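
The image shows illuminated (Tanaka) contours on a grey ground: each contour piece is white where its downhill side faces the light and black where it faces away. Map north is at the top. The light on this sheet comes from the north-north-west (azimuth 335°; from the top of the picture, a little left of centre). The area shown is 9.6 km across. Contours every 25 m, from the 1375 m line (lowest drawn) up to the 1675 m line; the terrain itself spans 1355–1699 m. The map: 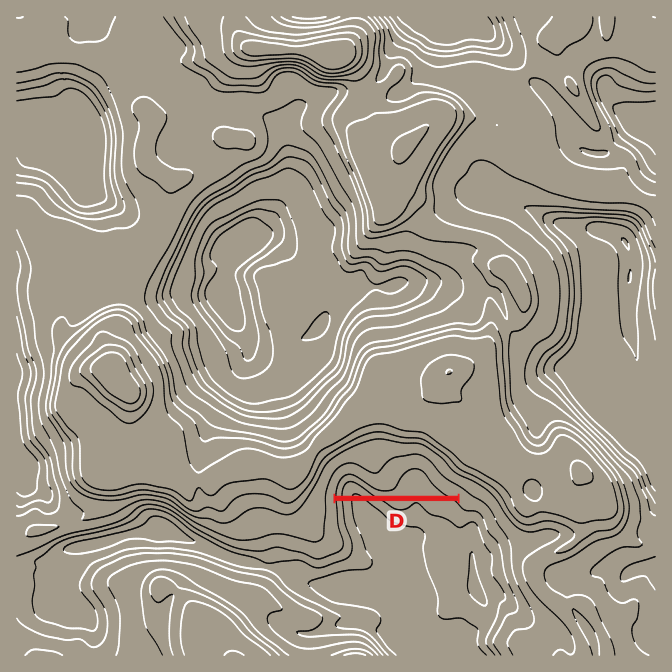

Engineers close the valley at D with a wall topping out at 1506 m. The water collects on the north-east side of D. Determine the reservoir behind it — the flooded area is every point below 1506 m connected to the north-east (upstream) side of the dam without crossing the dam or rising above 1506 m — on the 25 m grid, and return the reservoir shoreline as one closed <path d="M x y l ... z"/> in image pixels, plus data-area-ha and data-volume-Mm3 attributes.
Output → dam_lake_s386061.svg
<path d="M420 466l-10 0-6 3-11 11 0 2-8 6-8 0-23-15-9 0-9 10-2 12 119 0-13-7-9-10-5-8-6-4z" data-area-ha="46" data-volume-Mm3="8.22"/>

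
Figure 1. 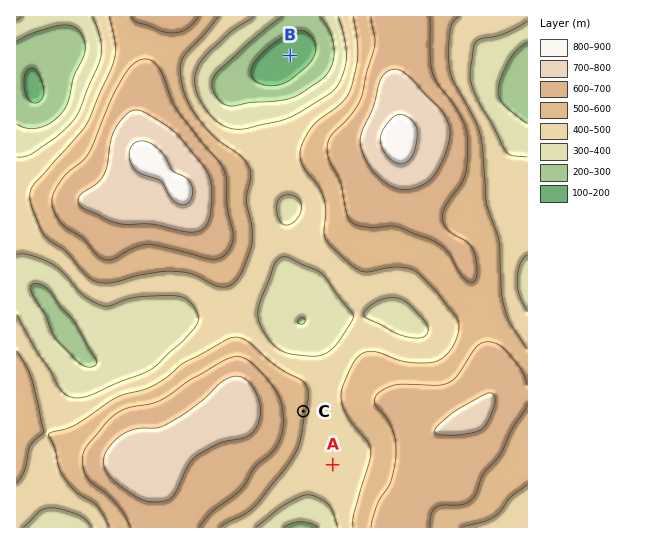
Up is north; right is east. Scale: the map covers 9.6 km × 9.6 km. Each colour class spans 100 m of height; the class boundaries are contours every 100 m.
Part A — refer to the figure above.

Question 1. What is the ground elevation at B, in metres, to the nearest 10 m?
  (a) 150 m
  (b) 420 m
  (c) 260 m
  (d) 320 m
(a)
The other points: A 420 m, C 510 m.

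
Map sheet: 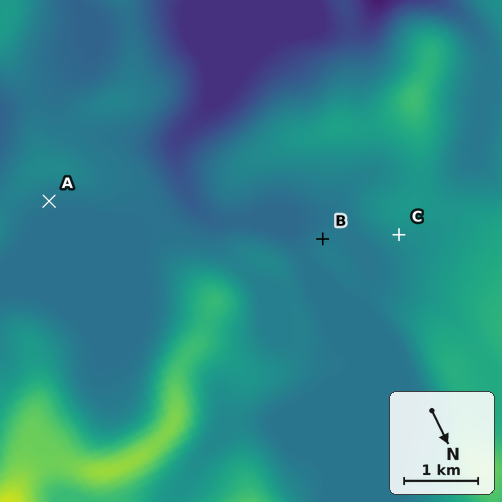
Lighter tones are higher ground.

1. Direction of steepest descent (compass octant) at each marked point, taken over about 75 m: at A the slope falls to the N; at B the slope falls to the S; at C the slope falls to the NE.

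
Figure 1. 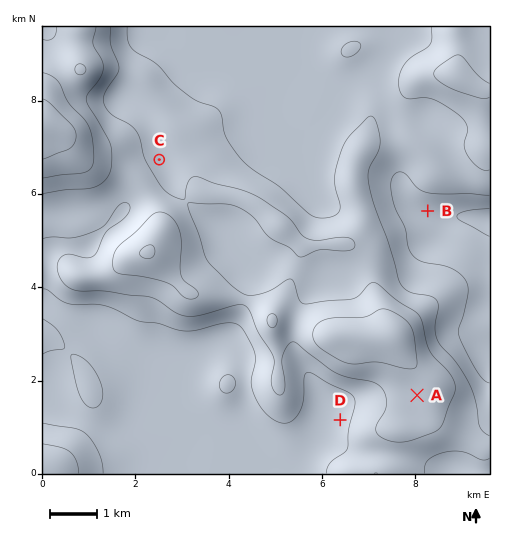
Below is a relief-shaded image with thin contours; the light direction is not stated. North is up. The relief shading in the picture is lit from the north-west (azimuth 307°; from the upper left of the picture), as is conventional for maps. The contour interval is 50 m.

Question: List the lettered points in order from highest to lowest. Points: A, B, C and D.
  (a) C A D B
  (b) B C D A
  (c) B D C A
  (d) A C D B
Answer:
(d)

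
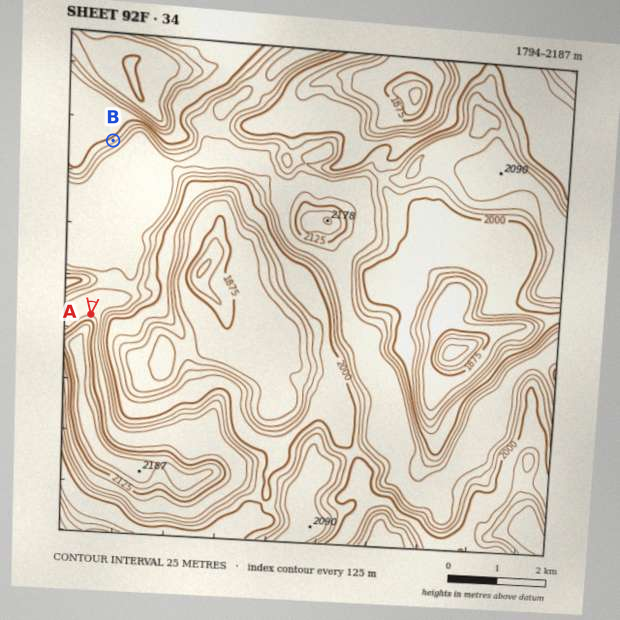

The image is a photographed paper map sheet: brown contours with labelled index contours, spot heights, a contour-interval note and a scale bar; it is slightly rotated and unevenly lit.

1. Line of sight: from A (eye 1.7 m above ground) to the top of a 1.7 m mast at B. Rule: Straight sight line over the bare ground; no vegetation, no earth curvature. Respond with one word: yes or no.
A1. no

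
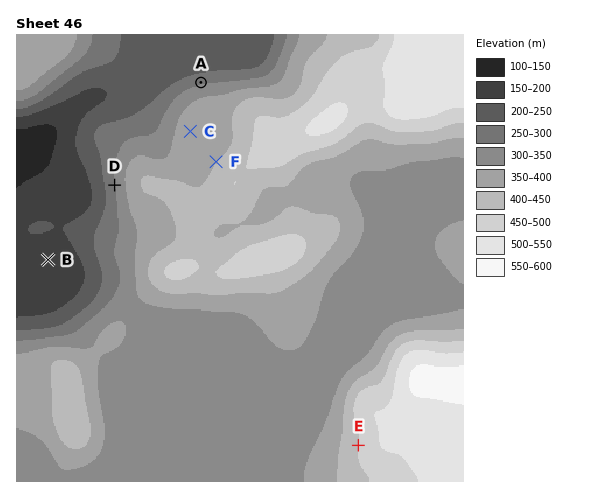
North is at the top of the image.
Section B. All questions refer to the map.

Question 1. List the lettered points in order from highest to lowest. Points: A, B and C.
C A B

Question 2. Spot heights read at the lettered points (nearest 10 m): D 300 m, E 450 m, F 400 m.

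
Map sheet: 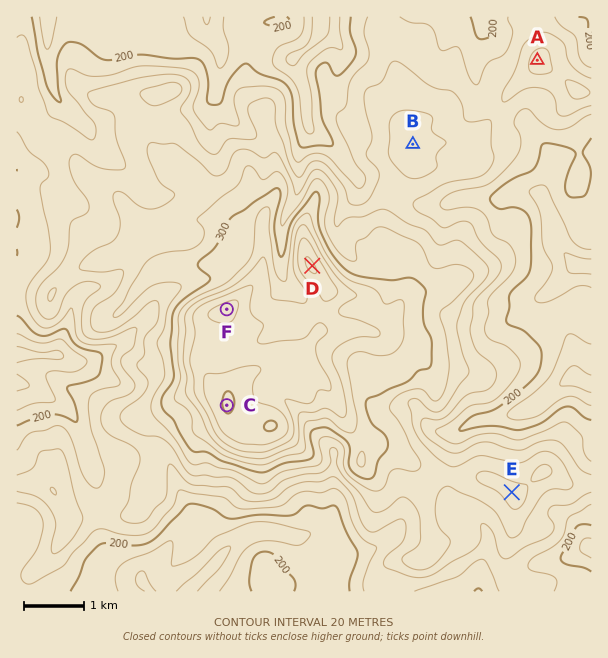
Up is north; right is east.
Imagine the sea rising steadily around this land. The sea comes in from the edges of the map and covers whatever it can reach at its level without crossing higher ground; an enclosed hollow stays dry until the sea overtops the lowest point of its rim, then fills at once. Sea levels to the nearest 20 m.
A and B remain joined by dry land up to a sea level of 240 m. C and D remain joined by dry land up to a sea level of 360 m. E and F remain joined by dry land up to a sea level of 260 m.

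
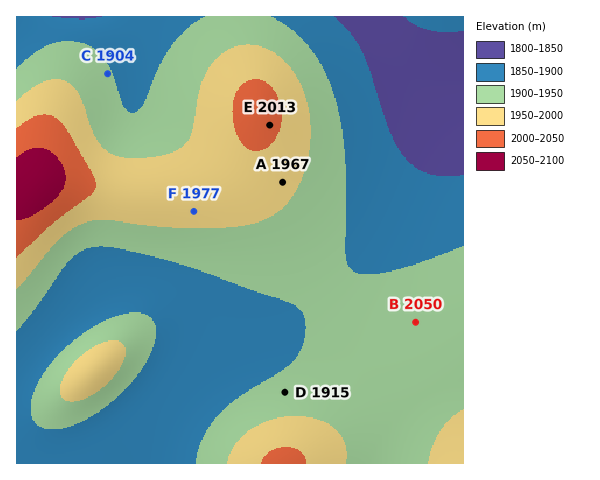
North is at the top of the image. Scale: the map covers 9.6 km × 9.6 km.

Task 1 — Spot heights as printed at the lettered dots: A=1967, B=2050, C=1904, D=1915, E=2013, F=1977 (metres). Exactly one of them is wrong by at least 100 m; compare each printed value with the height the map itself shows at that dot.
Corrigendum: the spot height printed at B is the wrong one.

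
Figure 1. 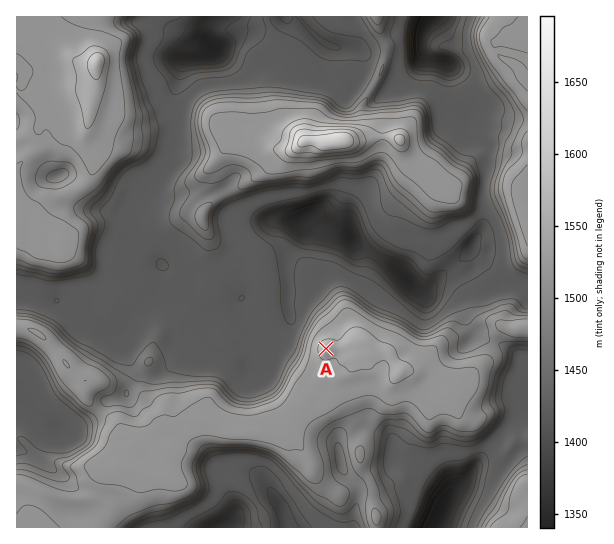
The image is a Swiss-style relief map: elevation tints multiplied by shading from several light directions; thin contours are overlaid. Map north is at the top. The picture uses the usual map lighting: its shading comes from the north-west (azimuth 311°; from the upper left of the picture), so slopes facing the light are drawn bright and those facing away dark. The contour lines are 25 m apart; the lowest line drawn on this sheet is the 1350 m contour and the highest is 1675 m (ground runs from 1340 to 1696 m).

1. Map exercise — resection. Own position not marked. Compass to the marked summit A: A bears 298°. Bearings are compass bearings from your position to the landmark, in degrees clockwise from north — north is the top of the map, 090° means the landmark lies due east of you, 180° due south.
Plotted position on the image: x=484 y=433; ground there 1510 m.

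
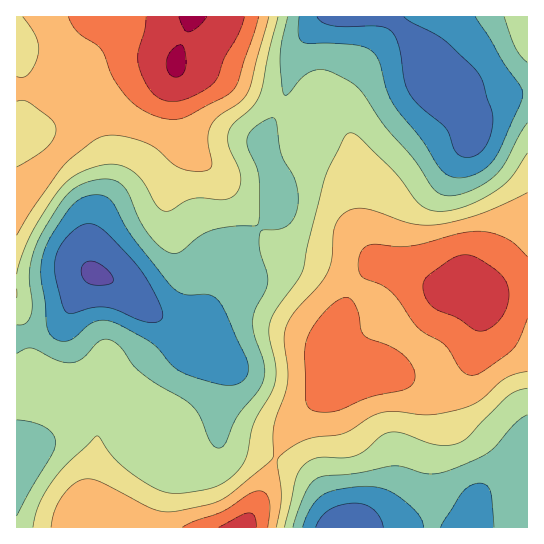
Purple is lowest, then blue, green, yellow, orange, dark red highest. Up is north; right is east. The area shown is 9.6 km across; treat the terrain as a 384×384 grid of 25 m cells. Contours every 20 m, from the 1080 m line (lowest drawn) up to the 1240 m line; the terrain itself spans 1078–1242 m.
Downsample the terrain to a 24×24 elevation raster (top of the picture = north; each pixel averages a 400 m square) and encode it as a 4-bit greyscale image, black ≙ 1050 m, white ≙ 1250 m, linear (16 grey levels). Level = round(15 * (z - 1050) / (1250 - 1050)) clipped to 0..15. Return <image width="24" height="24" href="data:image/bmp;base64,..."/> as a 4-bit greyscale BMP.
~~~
<image width="24" height="24" href="data:image/bmp;base64,Qk2WAQAAAAAAAHYAAAAoAAAAGAAAABgAAAABAAQAAAAAACABAAATCwAAEwsAABAAAAAAAAAAAAAAABEREQAiIiIAMzMzAERERABVVVUAZmZmAHd3dwCIiIgAmZmZAKqqqgC7u7sAzMzMAN3d3QDu7u4A////AIm7u6q83JZDNFVVVnmqqpiZu6dURWZVVmeZmIiImph3ZndmZmeIiIh3iamYh3iHZmeIiIh3eaqqmJmYd3eIiId2eKu7qqqph4iId3ZlZ5vMy7u7mId3d2VVVpvMzLu7unZndlREV5vMu7vMy3VFZURFZ5u7u7zN3HUzM0VVZ4q7u83e3HUyI0ZmZomru83e3HUyNFZmZ4ibvMzdzIVDRXd2Z3iau7vMu6dUVoh3d2eaqpmaq6llZ4mIh2eZmYd4mqqXeJmZh2eJmIZVeaqpmaqphneJiHVEWJqqqqupd3eIh2RDRqqqu8y6l3eIdlQzRaq7vN7cuHd3ZUM0Raq7vO7tuXd2ZTM0Vpq7zO7tynZlVDNEV6q8zN7u2nVERERFZw=="/>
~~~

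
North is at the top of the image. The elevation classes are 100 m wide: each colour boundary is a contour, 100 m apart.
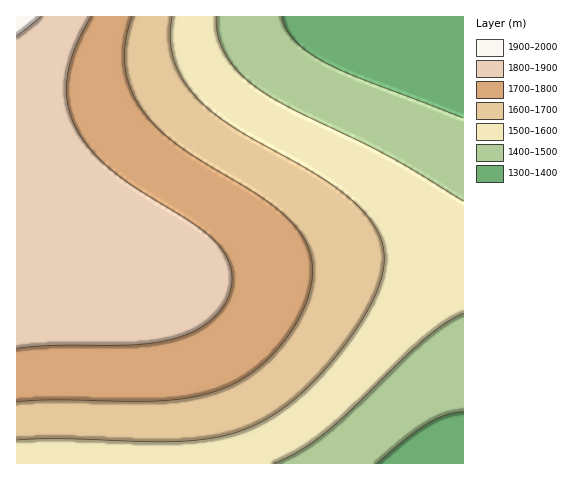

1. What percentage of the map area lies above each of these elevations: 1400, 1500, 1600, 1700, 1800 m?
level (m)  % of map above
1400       93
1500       79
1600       59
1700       40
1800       20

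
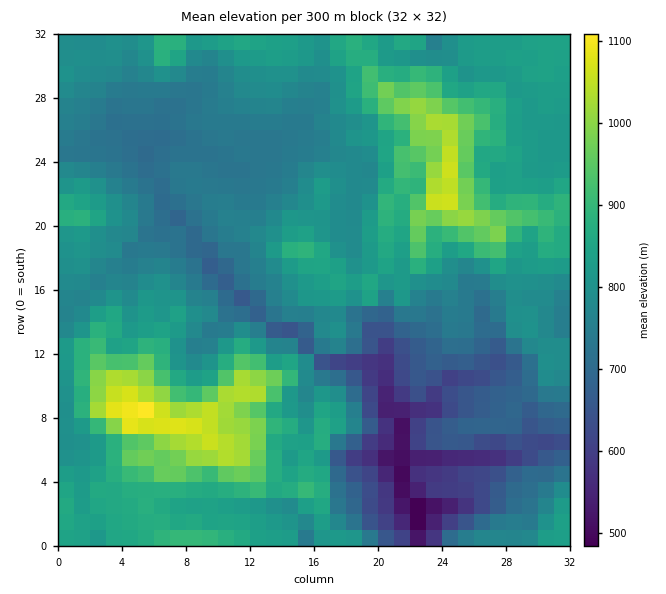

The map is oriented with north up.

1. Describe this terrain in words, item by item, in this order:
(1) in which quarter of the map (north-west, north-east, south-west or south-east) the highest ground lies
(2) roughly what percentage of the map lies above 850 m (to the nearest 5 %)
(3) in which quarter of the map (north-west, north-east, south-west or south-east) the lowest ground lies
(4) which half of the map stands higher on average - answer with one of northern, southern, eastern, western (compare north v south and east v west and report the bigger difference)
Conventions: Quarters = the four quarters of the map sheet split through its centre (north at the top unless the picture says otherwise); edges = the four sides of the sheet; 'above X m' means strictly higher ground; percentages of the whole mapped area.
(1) The highest ground is in the south-west quarter.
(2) About 25 % of the map lies above 850 m.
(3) Look to the south-east quarter for the lowest ground.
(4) On average the western half of the map is the higher ground.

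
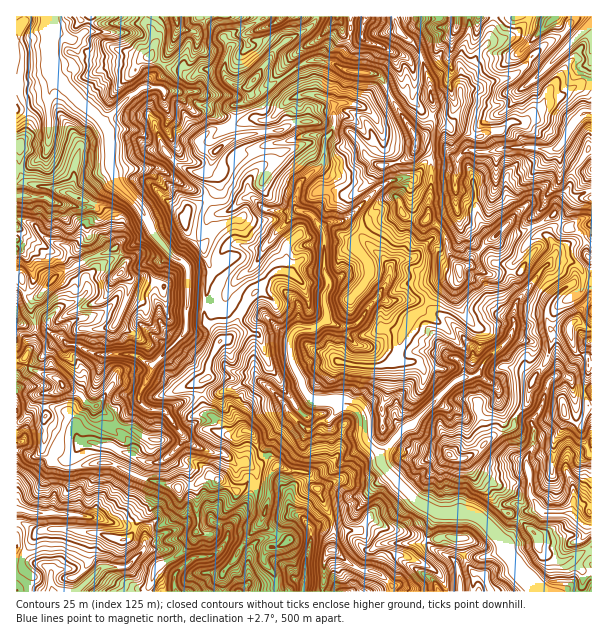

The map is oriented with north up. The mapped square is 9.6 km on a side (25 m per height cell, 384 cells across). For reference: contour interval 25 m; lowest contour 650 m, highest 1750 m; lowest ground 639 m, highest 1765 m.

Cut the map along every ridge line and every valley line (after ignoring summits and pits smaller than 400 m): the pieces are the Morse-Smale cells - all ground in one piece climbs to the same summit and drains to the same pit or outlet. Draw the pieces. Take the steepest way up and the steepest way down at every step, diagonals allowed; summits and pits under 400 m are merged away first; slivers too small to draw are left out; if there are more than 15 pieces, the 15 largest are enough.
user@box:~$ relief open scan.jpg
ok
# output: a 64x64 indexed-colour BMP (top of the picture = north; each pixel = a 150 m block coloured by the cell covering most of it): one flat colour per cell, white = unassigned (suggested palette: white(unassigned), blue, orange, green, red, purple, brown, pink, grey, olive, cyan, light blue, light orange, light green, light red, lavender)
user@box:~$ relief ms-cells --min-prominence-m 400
<image width="64" height="64" href="data:image/bmp;base64,Qk12CAAAAAAAAHYAAAAoAAAAQAAAAEAAAAABAAQAAAAAAAAIAAATCwAAEwsAABAAAAAAAAAA////ALR3HwAOf/8ALKAsACgn1gC9Z5QAS1aMAMJ34wB/f38AIr28AM++FwDox64AeLv/AIrfmACWmP8A1bDFAERERERERERERERERERESZmZqqqqqjMzMzMzMzMzMzMzRERERERERERERERERERJmZmqqqqjMzMzMzMzMzMzMzNERERERERERERERERERJmZmaqqMzMzMzMzMzMzMzMzM0REREREREREREREREREmZmZqqMzMzMzMzMzMzMzMzMzRERERERERERERERERESZmZmTMzMzMzMzMzMzMzMzMzNERERERERERERERERERESZmZMzMzMzMzMzMzMzMzMzM0RERERERERERERERERESZmZkzMzMzMzMzMzMzMzMzMzRERERERERERERERERESZmZmTMzMzMzMzMzMzMzMzMzNERERERERERERERERERJmZmZMzMzMzMzMzMRMzMzMzM0REREREREREREREREREmZmZMzMzMzMxERERETMREREzRERERERERERERERERESZmZkzMzMzMxERERERERERETNEREREREREREREREQkQpmZkzMzMzMxERERERERERERM0RERERERERCIiIkIiIimZmTMzMzMxEREREREREREREzREREREREIiIiIiIiIiIpkzMzMzMxEREREREREREREzNERCIiIiIiIiIiIiIiIiMzMzMzMzERERERERERERETM0RCIiIiIiIiIiIiIiIjMzMzMzMzMREREREREREREREzREIiIiIiIiIiIiIiIiMzMzMzMzMzERERERERERERERFEQiIiIiIiIiIiIiIyMzMzMzMzMzMREREREREREREREURCIiIiIiIiIiIiIzMzMzMzMzMzMzERERERERERERERREIiIiIiIiIiIiIzMzMzMzMzMzMzERERERERERERERFEQiIiIiIiIiIiIzMzMzMzMzMzEzERERG7u7EREREREURCIiIiIiIiIiIjMzMzMzMxERERERERG7u7uxEREREcRERCIiIiIiIiIiMzMzMzMxERERERERERu7uxERERERxEREIiIiIiIiIiIzMzMzMzEREREREREREbuxERERERHEQiIiIiIiIiIiIjMzMzMzERERERERERERERERERERERQiIiIiIiIiIiIiMzMzMzMREREREREREREREREREREREiIiIiIiIiIiIiIjMzMzMRERERERERERERERERERERHCIiIiIiIiIiIiIiMzMzMxEREREzERERERERERERERHMIiIiIiIiIiIiIiIzMzMzMREREzMxEREREREREREREcwiIiIiIiIiIiIiIjMzMzMzMREzMzERERERERERERERzCIiIiIiIiIiIiIjMzMzMzMzMzMzMRERERERERERERHMIiIiIiIiIiIiIiMzMzMzMzMzMzMxERERERERERERERwiIiIiIiIiIiIlURMzMzMzMzMzMzERERERERERERERESIiIiIiIiIiIiVRETMzMzMzMzMzMRERERERERERERERIiIiIiIiIiIiJVERMzMzMzMzMzMxEREREREREREREREiIiIiIiIiIiIlVRERMzMzMzMzMzERERERERERERERESIiIiIiIiIiIiVRERETMzMzMzMzMRERERYRERERERERIiIiIiIiIiIlVVERERMzMzMzMzMRERERZmEREREREREiIiIiIiIiIlVVURERETMzMzMzMRERERFmZhERERERFiIiIiIiIiIiVVUREREREzMzMzMREREREWZmYREREREWIiIiIiIiIiVVURERERERMzMzMREREREWZmZmZmERFmYiIiIiIiIiJVVREREREREzMREREREREWZmZmZmZmFmZiIiIiIiIiJVVVERERERERMxERERERERZmZmZmZmZmZmIiIiIiIiJVVVVVEREREREzMRERERERFmZmZmZmZmZmYiIiIiIiJVVVVVVRERERETMxEREREREWZmZmZmZmZmZiIiIiIiJVVVVVVVEREREREzERERERERZmZmZmZmZmZmIiIiIiIlVVVVVVURERERERMRERERERFmZmZmZmZmZmYiIiIiIiVVVVVVVREREREREREREREREWZmZmZmZmZndyIiIiIiJVVVVVVVERERERERERERERERZmZmZmZmZnd3IiIiIiJVVVVVVVEREREREREREREREWZmZmd3d3d3d3ciIiIiIlVVVVVVURERERERERERERERZmZmZ3d3d3d3dyIiIiIiVVVVVVVVURERERERERERERGIZmZnd3d3d3d3IiIiIiJVVVVVVVVVERERERERERERGIhmZmZ3d3d3d3ciIiIiIiVVVVVVVVUREREREREREREYiGZmZ3d3d3d3dyIiIiIiIlVVVVVVVVEREREREREREYiIZmd3d3d3d3d3IiIiIiIiJVVVVVVVVREREREREREYiIhmd3d3d3d3d3ciIiIiIiIiJVVVVVVViIERERERERiIiGZ3d3d3d3d3dyIiIiIiIiIlVVVVVVVYiBERERERiIiIZnd3d3d3d3d3IiIiIiIiIiJVVVVVVVWIiBERiIiIiIZmd3d3d3d3d3ciIiIiIiIiIiVVVVVVVYiIiIiIiIiIhmZ3d3d3d3d3dyIiIiIiIiIiJVVVVVVVWIiIiIiIiIhmZnd3d3d3d3d3IiIiIiIiIiIiVVVVVVVVWIiIiIiIhmZmd3d3d3d3d3ciIiIiIiIiIiJSVVVVVVVViIjd2IiGZmZnd3d3d3d3dyIiIiIiIiIiIiIlVVVVVVVYiN3YiGZmZmd3d3d3d3d3"/>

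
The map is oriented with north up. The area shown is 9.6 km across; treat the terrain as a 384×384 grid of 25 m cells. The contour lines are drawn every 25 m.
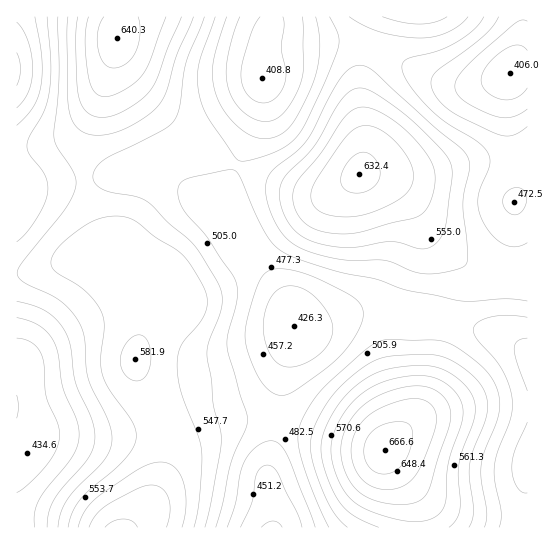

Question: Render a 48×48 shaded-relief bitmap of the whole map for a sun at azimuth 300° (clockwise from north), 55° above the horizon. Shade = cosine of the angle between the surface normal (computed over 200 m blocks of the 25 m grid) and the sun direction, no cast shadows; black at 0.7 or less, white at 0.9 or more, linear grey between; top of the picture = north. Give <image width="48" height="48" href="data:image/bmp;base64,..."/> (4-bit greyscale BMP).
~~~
<image width="48" height="48" href="data:image/bmp;base64,Qk32BAAAAAAAAHYAAAAoAAAAMAAAADAAAAABAAQAAAAAAIAEAAATCwAAEwsAABAAAAAAAAAAAAAAABEREQAiIiIAMzMzAERERABVVVUAZmZmAHd3dwCIiIgAmZmZAKqqqgC7u7sAzMzMAN3d3QDu7u4A////ALzd7u3KmIdlQzRFZ5q8u6mIiHd2ZVVWeLzd7u3LqYdlRERFZ5q8y6mId3d2VVVWeLzd7u3cuph2VERVeJq8y7qYd3d2VVVWiLzd7u3cy6l2VURFeKu8zLqYdmZmVVVmiLvN3d3dy6mHZURFeKvMzMuodmZVVEVWeKvM3d3dzLqYdlRFaKvMzMy5hmVURERWd5q8zd3My7qYdlVFaJvN3dy6h2VUMzRVZ4mrzMzMu6qYh2VVZ5vN3d3LmHZUMzNFZomqvMzLuqqYh3ZmZ5vN7u7bqYdUMzNEVoiau8u7qqmYh3d3eJrN7u7cuphlQzM0VYiau7u6qZmYh3eIiJq93u7cy6l2VEREVYmqu7u6mZiIh3eIiJq83u7ty7qHZVVVVpmru7uqmYiIh3d4iJq83u7tzLuYd2ZVZpq7zLu6mIeIh3d3iJq83e7d3Muph3dmZpq8zMu6mHd3h3d3eJq8zd3dzMu5mId2Z5q8zMy7qHd3d3d3eJq7zd3czLu6mIh3d5mrzMzLqYd3d3d3d4mrzM3Mu7u6mYiId5mru8y7qYd3ZmZmd4mqu8zLuqqqmYiIh4mau7u7qZiHZlVWZ3iaq7u7qqqqmIiIiIiaqqqqqZiIdVVVZniaqqu6qZmZmHd3d4iZqqqqqZmYdlVVVniaqqqqmZmZiHd3d4iJmZqqmZmYhmVVVWeZmZmZmYiIiId3eJmZmZmZmZmYh2ZmZmeJmZiZmYiIiIiIiKmZmZmZmZmYd3d3d3eIiIiIiYiIiIiJmbuqmZmZmZmYd3eIiHd4d3d3iIiHiJmZqsy7qqqZmZmYd3iJmZiHd3dneIiHeIiZqszLuqqpmZmYd3iZqqmId3ZmeIiHd4iJqszMu7qqmYmIiIiZqqqYh3ZmZ4h3d3iJqszMu7uqmYiIiImaq7upiHdmZ3h3ZmeImrvMu7qqmYiIiJmau8u6mId2Znd2Zmd4mru7u6qqqZiIiImavMy7qYh3ZndmVVZ4maq7uqmZqZiIiImavMzLupiHd3dmVVZniaqrqpmZmZmIiImavN3cy6mId3dmVVVniJqqqZiIiZmYiIiavN3d3LqYiHd2ZmZniKqqqYh3iIiZiIiavM3u7cuYiId3d3d4maqqqYh3d4iJmIiJq83u7tupiId3iIiJmru6qYh2Z3eIiIiJq83u7typiId3iIiZq8zLuph2Zmd4iIiJm83u7ty5mId4iZmau93cy5h2ZmZ3iHeIm83u7ty6mId4iZmavN3t3Kl2ZlZmd3d4m83u7typmId3iJmavN7u3LmHZlVWZmZ3ms3e7tupiHd3eIiau93u7cqHZlVVZmZnirze7dupiHd3d3eJq93u7cqXZlREVVVniavN3cupiHd2ZmZ4ms3u7suYdlRERVVWiavM3cupiId2VVVnicze7tuodlQzREVWiau8zLupiId2VURGebze7typdlRDM0RWiau8y7qZiHd2VERFeLzd7ty5h2VDMzRWeavMu6qYiHdmVURFZ7vN7ty6h3ZUMzRFeKvMy6mZiHdmVURFZw=="/>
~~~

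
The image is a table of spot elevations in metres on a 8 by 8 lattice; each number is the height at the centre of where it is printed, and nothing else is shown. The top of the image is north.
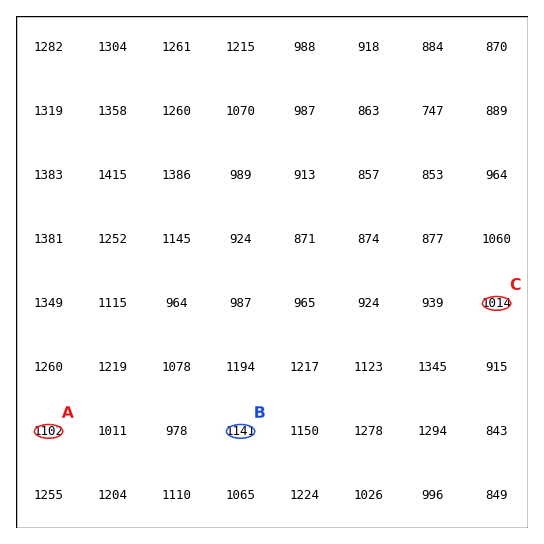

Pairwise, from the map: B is higher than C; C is lower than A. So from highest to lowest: B A C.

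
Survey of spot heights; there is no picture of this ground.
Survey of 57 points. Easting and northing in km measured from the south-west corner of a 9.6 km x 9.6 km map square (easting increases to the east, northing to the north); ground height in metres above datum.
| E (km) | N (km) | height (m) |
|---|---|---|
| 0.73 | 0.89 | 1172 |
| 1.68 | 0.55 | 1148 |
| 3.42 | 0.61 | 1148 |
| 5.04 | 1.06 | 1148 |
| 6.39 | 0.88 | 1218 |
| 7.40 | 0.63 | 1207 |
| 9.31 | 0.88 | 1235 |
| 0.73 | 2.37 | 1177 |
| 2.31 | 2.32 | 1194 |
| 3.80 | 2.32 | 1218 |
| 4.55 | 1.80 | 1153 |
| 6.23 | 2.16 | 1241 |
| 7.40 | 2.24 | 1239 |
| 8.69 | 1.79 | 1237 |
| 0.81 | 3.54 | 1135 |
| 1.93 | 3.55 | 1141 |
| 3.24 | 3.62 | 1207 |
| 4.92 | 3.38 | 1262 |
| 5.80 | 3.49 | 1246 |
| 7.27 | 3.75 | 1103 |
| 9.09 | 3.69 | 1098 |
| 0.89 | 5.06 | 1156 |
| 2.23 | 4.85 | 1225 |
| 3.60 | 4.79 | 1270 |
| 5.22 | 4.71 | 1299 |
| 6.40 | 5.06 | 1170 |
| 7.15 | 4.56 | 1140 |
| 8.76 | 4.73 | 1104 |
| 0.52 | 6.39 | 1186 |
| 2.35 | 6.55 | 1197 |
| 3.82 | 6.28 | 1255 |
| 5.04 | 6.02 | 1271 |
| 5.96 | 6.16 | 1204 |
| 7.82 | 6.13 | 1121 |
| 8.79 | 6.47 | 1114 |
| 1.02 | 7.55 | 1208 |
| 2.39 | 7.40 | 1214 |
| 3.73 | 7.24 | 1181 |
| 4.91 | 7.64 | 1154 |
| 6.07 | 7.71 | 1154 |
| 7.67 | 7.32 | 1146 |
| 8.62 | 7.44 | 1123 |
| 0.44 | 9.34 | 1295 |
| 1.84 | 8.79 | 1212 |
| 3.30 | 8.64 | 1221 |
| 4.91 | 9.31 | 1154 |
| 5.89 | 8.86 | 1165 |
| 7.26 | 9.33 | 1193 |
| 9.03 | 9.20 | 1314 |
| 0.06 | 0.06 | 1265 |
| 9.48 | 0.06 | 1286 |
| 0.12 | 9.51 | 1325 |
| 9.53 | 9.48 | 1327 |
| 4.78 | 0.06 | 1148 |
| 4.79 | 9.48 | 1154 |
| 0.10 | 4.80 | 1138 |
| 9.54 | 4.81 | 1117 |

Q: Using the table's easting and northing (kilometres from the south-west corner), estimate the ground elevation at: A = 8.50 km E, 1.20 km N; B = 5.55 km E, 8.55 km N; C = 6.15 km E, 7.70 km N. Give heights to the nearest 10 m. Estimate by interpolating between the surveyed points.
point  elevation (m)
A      1210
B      1150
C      1150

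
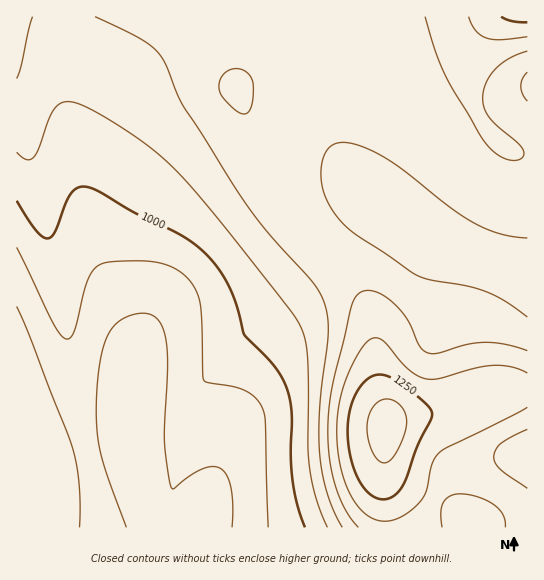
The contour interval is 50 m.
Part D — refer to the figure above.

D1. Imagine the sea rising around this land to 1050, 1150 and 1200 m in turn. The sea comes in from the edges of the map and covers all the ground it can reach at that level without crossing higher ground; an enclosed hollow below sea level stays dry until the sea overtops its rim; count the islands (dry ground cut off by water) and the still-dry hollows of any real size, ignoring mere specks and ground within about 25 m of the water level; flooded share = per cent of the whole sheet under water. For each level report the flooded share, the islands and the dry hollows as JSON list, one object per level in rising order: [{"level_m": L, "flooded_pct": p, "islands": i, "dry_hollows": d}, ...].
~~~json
[{"level_m": 1050, "flooded_pct": 38, "islands": 0, "dry_hollows": 0}, {"level_m": 1150, "flooded_pct": 83, "islands": 0, "dry_hollows": 0}, {"level_m": 1200, "flooded_pct": 91, "islands": 0, "dry_hollows": 0}]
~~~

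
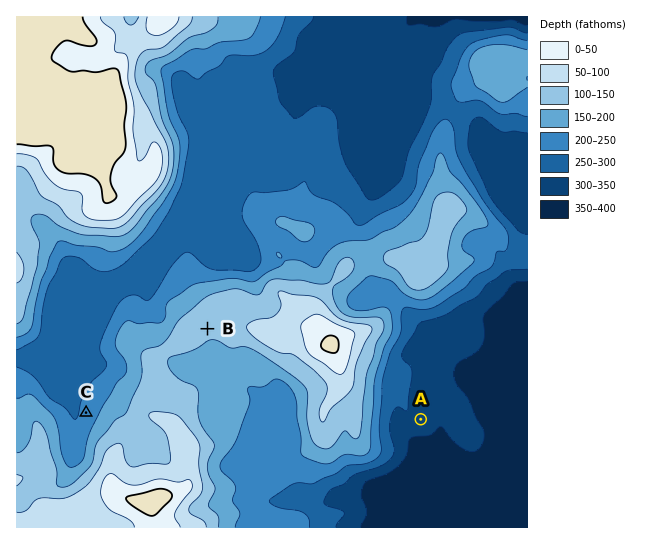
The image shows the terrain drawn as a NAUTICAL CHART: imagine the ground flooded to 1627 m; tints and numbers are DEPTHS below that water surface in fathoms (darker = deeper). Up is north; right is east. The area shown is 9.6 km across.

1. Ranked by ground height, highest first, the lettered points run B C A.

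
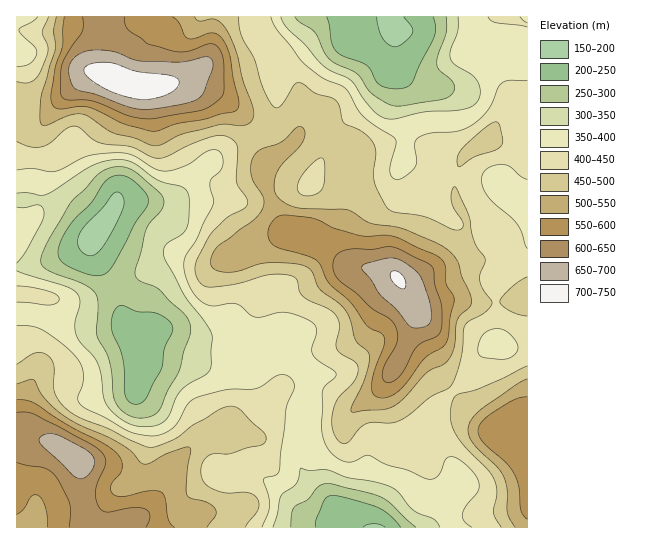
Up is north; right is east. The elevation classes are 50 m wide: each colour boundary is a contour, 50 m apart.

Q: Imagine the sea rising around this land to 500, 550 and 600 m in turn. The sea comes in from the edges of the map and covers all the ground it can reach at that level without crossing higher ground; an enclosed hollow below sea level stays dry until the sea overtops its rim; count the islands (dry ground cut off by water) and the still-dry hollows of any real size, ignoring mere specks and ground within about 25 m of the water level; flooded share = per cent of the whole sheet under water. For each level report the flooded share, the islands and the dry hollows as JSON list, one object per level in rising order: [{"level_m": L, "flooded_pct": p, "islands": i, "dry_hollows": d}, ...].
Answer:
[{"level_m": 500, "flooded_pct": 73, "islands": 1, "dry_hollows": 0}, {"level_m": 550, "flooded_pct": 82, "islands": 1, "dry_hollows": 0}, {"level_m": 600, "flooded_pct": 90, "islands": 1, "dry_hollows": 0}]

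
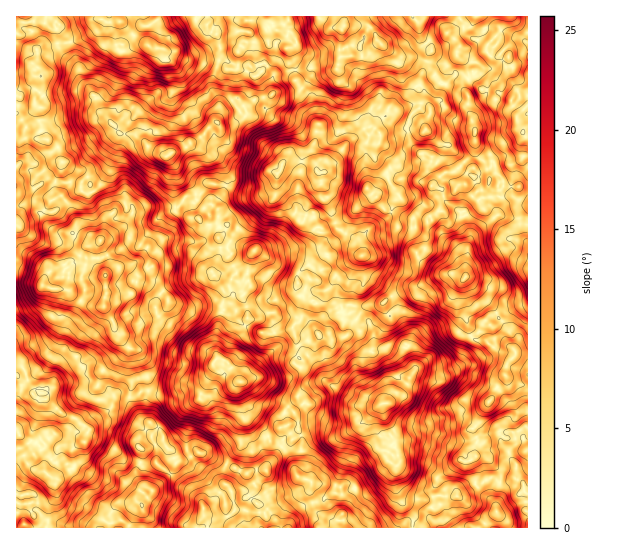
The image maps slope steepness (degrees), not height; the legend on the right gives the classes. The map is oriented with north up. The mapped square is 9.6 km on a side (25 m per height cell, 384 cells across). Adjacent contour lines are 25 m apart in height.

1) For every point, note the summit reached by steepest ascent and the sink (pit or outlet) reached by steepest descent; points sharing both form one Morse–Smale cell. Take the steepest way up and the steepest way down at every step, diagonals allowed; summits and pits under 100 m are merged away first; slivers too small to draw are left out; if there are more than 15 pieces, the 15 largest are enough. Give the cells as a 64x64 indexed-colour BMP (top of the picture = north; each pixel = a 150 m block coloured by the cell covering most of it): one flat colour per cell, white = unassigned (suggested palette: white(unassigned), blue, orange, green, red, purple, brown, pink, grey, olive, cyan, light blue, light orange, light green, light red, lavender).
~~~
<image width="64" height="64" href="data:image/bmp;base64,Qk12CAAAAAAAAHYAAAAoAAAAQAAAAEAAAAABAAQAAAAAAAAIAAATCwAAEwsAABAAAAAAAAAA////ALR3HwAOf/8ALKAsACgn1gC9Z5QAS1aMAMJ34wB/f38AIr28AM++FwDox64AeLv/AIrfmACWmP8A1bDFAAAA3d3d3WZmZmZmYAAAAAAAAAAAu7u7u7sRERERERERAADd3d3dZmZmZmZgAAAAAAAAAAu7u7u7uxEREREREREAAN3d3d1mZmZmZmYAAAAAAAALu7u7u7uxEREREREREQAADd3d3d3dZmZmZmAAAAAAAAu7u7u7uxERERERERERAAAN3d3d3d3WZmZmZgAAAAAAC7u7u7u7EREREREREREAAA3d3d3d3WZmZmZmAAAAAAALu7u7u7EREREREREREQAADd3d3d3WZmZmZmYAAAAAC7u7u7u7sRERERERERERAAAADd3d3dZmZmZmZgAAAAALu7u7u7uxEREREREREREAAAAN3d3d3WZmZmZmYAAAALu7u7u7u7AREREREREREQAAAA3d3d3dZmZmZmZgAAAAu7u7u7u7sBERERERERERAAAAAN3d3dZmZmZmZmYAAAS7u7u7u7uxEREREREREREAAAAADd3d3WZmZmZmZgAEREu7u7u7uxEREREREREREQAAAAAN3d3dZmZmZmZmAARERERERLuxERERERERERERAAAAAJnd3d1mZmZmZmYARERERERERLEREREREREREREAAACZmZ3d1mZmZmZmZgREREREREREQREREREREREREQAAmZmZmd1mZmZmZmZmREREREREREREERERERERERERAACZmZmZnSZmZmZmZmZERERERERERERBEREREREREREAmZmZmZmZIiIiJmZmZkREREREREREREQREREREREREQmZmZmZmZkiIiIiImZmREREREREREREREERERERERERCZmZmZmZmSIiIiIiZmREREREREREREREQREREREREREJmZmZmZmZIiIiIiImREREREREREREREQREREREREREZmZmZmZmZkiIiIiIiRERERERERERERERBERERERERERmZmZmZmZmSIiIiIiJEREREREREREREQREREREREREVWZmZmZmZmSIiIiIiIkREREREREREREQRERERERERERVZmZmZmZmZIiIiIiIiREREREREQzM0RBERERERERERFVmZmZmZmZIiIiIiIiJEREREREQzMzRBERERERERERFVWZmZmZmZkiIiIiIiIiREM0QzMzMzNxERERERERERFVVZmZmZmZkiIiIiIiIiJEQzMzMzMzM3cREREREREREVVVmZmZmSIiIiIiIiIiIkQzMzMzMzMzd3cREREREREVVVWZmZmSIiIiIiIiIiIiREMzMzMzMzM3d3cREREREVVVVZmSIiIiIiIiIiIiIiREQzMzMzMzMzd3d3dxEREVVVVVmSIiIiIiIiIiIiIiJERDMzMzMzMzN3d3d3dxEVVVVVUiIiIiIiIiIiIiIiIkREMzMzMzMzM3d3d3dxERVVVVVSIiIiIiIiIiIiIiIiREQzMzMzMzMzd3d3dxERFVVVVVIiIiIiIiIiIiIiIiIkRDMzMzMzMzN3d3dxEREVVVVVUiIiIiIiIiIiIiIiIiQzMzMzMzMzM3d3d3ERERFVVVVSIiIiIiKiIiIiIiIiQzMzMzMzMzMzd3d3cREREVVVVVIiIiIiIqoiIiIiIiJDMzMzMzMzMzM3d3cRERERVVVVUiIiIiIiqqIiIiIiRDMzMzMzMzMzMzM3d3ERERVVVVVSIiIiIiKqqiIiJEREMzMzMzMzMzMzMzN3d3cRFVVVVVIiIiIiIqqqqqqgREQzMzMzMzMzMzMzM3d3d3EVVVVVUiIiIiIqqqqqqqAEREMzMzMzMzMzMzMzN3d3ERFVVVVSIiIiIqqqqqqqoAAEQ+7u4zMzMzMzMzN3d3cRERFVVVIiIiIiqqqqqqqgAAAO7u7uMzMzMzMzM3d3dxEREVVVUiIiIiqqqqqqqqAAAA7u7u4zMzMzMzM3d3d3cRERFVVSIiIqqqqqqqqqoAAADu7u7jMzzDMzM3d3d3dxEREVVVIiIqqqqqqqqqoAAADu7u7u7u7MwzMzd3d3d3ERFVVVUiIiqqqqqqqqiIgA7u7u7u7u7szMMzN3d3d3cREVVVVSIiqqqqqqqqiIiIju7u7u7u7uzMzDM3d3d3dxEVVVVVIiqqqqqqqIiIiIiI7u7u7u7u7szMwzMzN3d3ERVVVVAiKqqqqqqIiIiIiIiADu7u7u7uzMzMwzMzN3d3dVVVUCIqqqqqqIiIiIiIiIAADu7u7uzMzMzMMzMzd3d1VVVQIiqqqqqIiIiIiIiIgAAO7u7u7MzMzMzMMzN3d1VVVVUiqqqqqoiIiIiIiIiAAADu7u7szMzMzMzHd3d3VVVVVSIqqqqoiIiIiIiIiIAAAADu7szMzMzMzMx3d3dVVVVVIiqqqqiIiIiIiIiIAAAAAO7szMzMzMzMzHd3d1VVVVUiKqqqiIiIiIiIiIiAAAAA7uzMzMzMzMzMx3d3VVVVVSIqqqqIiIiIiIiIiIAAAAAAD/zPzMzMzMzHd3dVVVVVIiqqqIiIiIiIiIiAAAAAAAAP///MzMzMzMAAB1VVVVUiKqqIiIiIiIiAAAAAAAAAAP//////zM///wAFVVVVVSIiKIiIiIAAAAAAAAAAAAAAD//////////wAAVVVVVVIiIgAAiIAAAAAAAAAAAAAAAP//////////AAVVVVVVUiIgAAAIiAAAAAAAAAAAAAD///////////AAAAVVVVVSIiAAAAAAAAAAAAAAAAAAAA//////////8AAAAFVVVV"/>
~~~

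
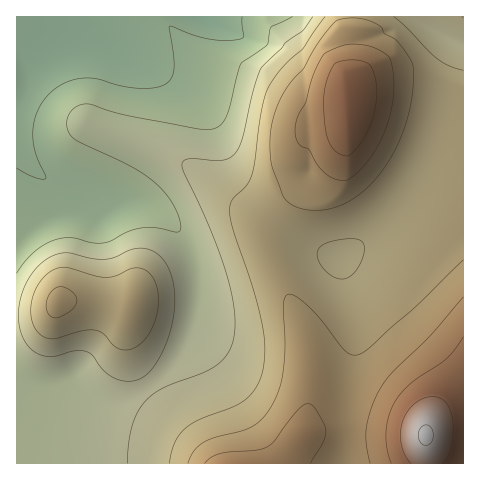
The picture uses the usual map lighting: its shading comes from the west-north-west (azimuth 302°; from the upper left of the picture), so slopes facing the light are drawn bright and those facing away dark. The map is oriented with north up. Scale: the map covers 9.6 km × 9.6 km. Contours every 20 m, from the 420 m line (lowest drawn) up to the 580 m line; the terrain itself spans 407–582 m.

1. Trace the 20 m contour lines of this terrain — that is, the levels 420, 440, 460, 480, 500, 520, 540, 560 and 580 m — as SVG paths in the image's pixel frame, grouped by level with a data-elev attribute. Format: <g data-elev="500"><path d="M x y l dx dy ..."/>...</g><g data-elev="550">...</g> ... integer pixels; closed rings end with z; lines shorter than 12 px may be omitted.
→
<g data-elev="420"><path d="M242 17l2 19-2 2-6 2-14 0-15-1-38-13 5 30 0 13-4 11-8 6-12 2-17 0-15-3-20-6-11-1-16 2-14 7-9 8-7 9-5 11-3 11 0 12 2 12 11 28-4 1-7-1-18-10"/></g><g data-elev="440"><path d="M292 17l-21 10-4 18-26 18-13 50-5 10-7 5-7 2-9-1-62-11-23-6-26-8-9 1-7 5-5 6-1 7 1 7 3 6 7 6 54 25 22 15 12 12 8 12 6 15 0 9-4 2-21-4-15 0-13 4-17 9-9 2-11-1-17-4-16 1-11 5-11 7-9 9-9 13"/></g><g data-elev="460"><path d="M122 381l14-1 11-6 11-13 9-19 6-21 2-22-3-20-6-15-11-11-14-5-10 2-15 7-10 2-14 0-25-6-10 1-9 4-9 7-7 9-7 11-4 12-2 12 0 12 2 11 4 9 9 11 12 4 10 0 20-5 12 1 5 4 13 17 7 5z"/><path d="M313 17l-11 14-16 11-26 27-7 23-11 47-7 15-5 4-7 2-33-1-5 1-3 2 2 10 25 54 18 48 7 35 1 16-1 12-6 16-12 12-14 8-40 15-10 7-8 8-7 11-5 13-3 17-2 19"/></g><g data-elev="480"><path d="M120 349l10 1 9-5 8-9 7-13 4-14 0-14-3-12-6-10-6-4-7-1-7 2-14 6-11 1-41-10-9 3-10 7-9 13-4 16 1 15 7 12 6 4 8 2 30-8 13-1 8 4 9 11z"/><path d="M336 278l-9-6-7-8-3-8 2-7 6-5 11-4 15-1 10 2 3 4 0 6-2 9-5 9-9 9-6 1z"/><path d="M463 70l-14-4-11-7-32-32-12-10"/><path d="M325 17l-21 31-21 19-15 21-7 25-9 62-5 10-13 13-4 8 0 9 2 12 21 63 10 38 2 26-4 23-8 14-10 11-12 6-32 12-15 10-10 14-5 19"/></g><g data-elev="500"><path d="M53 318l6-1 8-4 6-5 3-4 1-5-2-5-11-7-4 0-5 1-7 10-2 7 1 6 2 4z"/><path d="M463 260l-50 49-44 39-12 7-7-1-6-4-24-31-15-16-11-7-7-1-2 3-2 7 2 41-2 28-4 16-8 16-9 13-11 8-10 4-27 7-12 6-9 8-5 11"/><path d="M311 210l14 0 15-4 14-8 13-10 13-14 11-16 9-18 7-20 6-30-1-27-16-23-12-7-4-7-13-6-19-2-9 2-5 3-16 21-14 25-18 20-7 13-5 14-4 20 1 23 2 9 10 27 4 6 6 5z"/></g><g data-elev="520"><path d="M311 463l12-21 3-11-2-7-8-14-4-5-4-1-4 1-6 5-24 31-7 6-11 3-35 3-10 4-6 6"/><path d="M463 297l-33 39-39 38-12 16-8 19-5 19 0 16 4 19"/><path d="M338 180l8 1 4-3 19-18 13-23 9-27 3-27-4-24-9-8-14-6-21 0-22 9-10 19-8 29-7 12-3 9-1 11 4 10 10 6 8 14 8 9 7 5z"/></g><g data-elev="540"><path d="M463 337l-15 20-37 26-9 10-7 9-6 15-3 15 1 16 4 15"/><path d="M343 155l7 0 12-14 9-17 5-19 1-17-4-17-4-7-11-4-12 0-11 3-6 12-4 15-1 21 3 26 7 13z"/></g><g data-elev="560"><path d="M443 463l5-7 4-10 1-14-1-14-2-9-5-7-6-4-7-1-9 2-9 5-7 8-4 9-3 12 1 12 4 10 6 8"/></g><g data-elev="580"><path d="M423 445l7-1 3-6-1-8-5-5-5 1-3 6 0 8z"/></g>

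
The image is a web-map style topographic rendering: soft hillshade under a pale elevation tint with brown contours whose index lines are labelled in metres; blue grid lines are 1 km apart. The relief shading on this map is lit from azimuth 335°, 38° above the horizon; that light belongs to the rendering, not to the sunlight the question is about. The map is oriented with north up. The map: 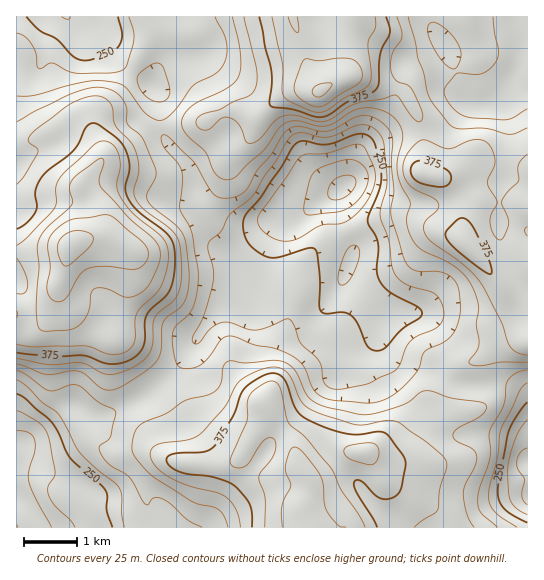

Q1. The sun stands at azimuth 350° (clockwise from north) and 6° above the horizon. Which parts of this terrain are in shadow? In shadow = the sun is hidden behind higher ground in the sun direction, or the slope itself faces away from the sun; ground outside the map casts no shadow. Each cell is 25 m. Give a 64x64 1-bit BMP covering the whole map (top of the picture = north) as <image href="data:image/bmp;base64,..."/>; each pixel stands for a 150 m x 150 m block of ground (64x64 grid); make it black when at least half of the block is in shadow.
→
<image width="64" height="64" href="data:image/bmp;base64,Qk0+AgAAAAAAAD4AAAAoAAAAQAAAAEAAAAABAAEAAAAAAAACAAATCwAAEwsAAAIAAAAAAAAA////AAAAAAAAAAAAAAAAAAAAAAAAAAAAAAAAAAAAAAAAAAgAAAAAAAAAHAAAAAAAAAA8AAAAAAAAADwAAAAAAAAAAAAAAAAAAAAAAAAAAAAAAAAAAAAAAAAAAAAAAAAAMAAAAAAAAAAwAAAAAAAABHgAAAAAAAAGeAAAAAAAAAJ/gAAAAAAAAH+OAAAAAAAA/88AAAAAAAH//4AAAAAAA///gAAAAAAD//+AAAAAAAP//4AAAAAAA/+AAAAAAAAAAAAAAAAAAAAAADAAAAAAAAAAeAAAAAAAAAD4AAAAAAAAAPgAAAAAAAAA8AAAAAAAAABAAAAAAAAAAAAAAAAAAAAAAAAAAAOAAAAAAAAAB4AAAAAAAAAHgAAAAAAAAA4AAAAAAAAAAAAAAAAAAAAAAAAAAAAAAAAAAAAADAAAAAAAAAAeA8AAAAAAAB8H4AAAAAAAD4/wOAAAAAAD//h4AAAAAAH/+AAAAAAAA//4AAAAAAAD//gAAAAAAAP//AAAAAAAA//8AAAAAAAB//wAAAAAAAD//AAAAAAAAP/8AAAAAAAA//wAAAAAAAB//AAAAAAAAD/8AAAAAAAAAPgAAAAAAAAAMAAAAAAAAAAAAAAAAAAAAAAAAAAAAAAAAAAAAAAAAAAAAAAAAAAAAAAAAAAAAAAAAAAAAAAAAAAAAAAAAAAAAAAAAA=="/>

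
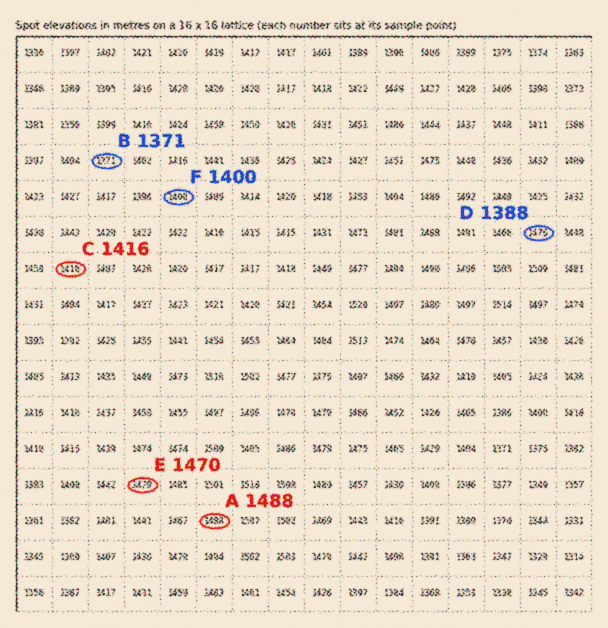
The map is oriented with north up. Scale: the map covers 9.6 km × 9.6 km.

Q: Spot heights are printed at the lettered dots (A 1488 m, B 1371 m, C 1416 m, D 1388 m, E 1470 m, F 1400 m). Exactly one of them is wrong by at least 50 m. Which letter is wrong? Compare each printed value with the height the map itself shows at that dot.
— D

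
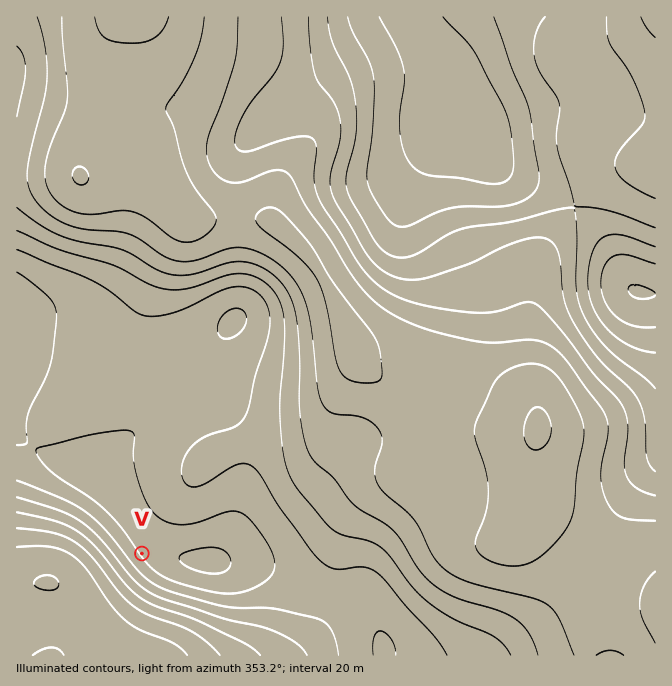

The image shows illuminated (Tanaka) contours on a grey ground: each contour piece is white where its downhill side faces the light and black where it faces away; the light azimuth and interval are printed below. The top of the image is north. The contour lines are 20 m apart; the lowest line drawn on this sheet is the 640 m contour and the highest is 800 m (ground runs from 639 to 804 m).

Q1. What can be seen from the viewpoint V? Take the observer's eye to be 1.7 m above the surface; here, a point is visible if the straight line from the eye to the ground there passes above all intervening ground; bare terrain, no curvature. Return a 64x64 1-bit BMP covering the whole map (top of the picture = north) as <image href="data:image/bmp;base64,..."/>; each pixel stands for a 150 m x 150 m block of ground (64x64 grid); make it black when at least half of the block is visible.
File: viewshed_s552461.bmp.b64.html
<image width="64" height="64" href="data:image/bmp;base64,Qk0+AgAAAAAAAD4AAAAoAAAAQAAAAEAAAAABAAEAAAAAAAACAAATCwAAEwsAAAIAAAAAAAAA////AAAAAAAAAAAAAAP/AAAAAAAAHf8BAAADAAA4/wEAA//AAHh+AQAP/+QA+AwAAB///gH4AAAAP//+A/gAAAA///4H+AAAAH///wf4AAAA////B/gAAAD///8P+AAAAP///5/wAAAAX////+AAAAAf////wAAAAB////+AAAAAP+f//wAAAAB/w//+AAAAAH+B//wAAAAA+AH//AAAAAHwAP54AAAAB+AAfhgAAAAP4AB+BgAAAB/gAD4CAAAAD/AAPwIAAAAH8AAfjgAAAAP4AB/4AAAAAPgAH+AAAAAAfAAPwAAAAAA8AA+AAAAAAAAAD4AAAAAAAAAHAAAAAAAAAAcAAAAAAAAABwAAAAAAAAAHAAAAAAACAAcAAAAAAA8ABgAAAAAAH8AOAAAAAAA/4AwAAAAAAf/4PAAAAAAP///4AAAAAD////AAAAAA////4AAAAAD//9/AAAAAAP//AAAAAAAA//4AAAAAAAD/+AAAAAAAAB/AAAAAAAAAAAAAAAAAAAAAAAAAAAAAAAAAAAAAAAAAAAAAAAAAAAAAAAAAAAAAAAAAAAAAAAAAAAAAAAAAAAAAAAAAAAAAAAAAAAAAAAAAAAAAAAAAAAAAAAAAAAAAAAAAAAAAAAAAAAAAAAAAAAAAAAAAAAAAAAAAAAAAAAAAAAAAAAAAAAAAAAAAAAAAAA=="/>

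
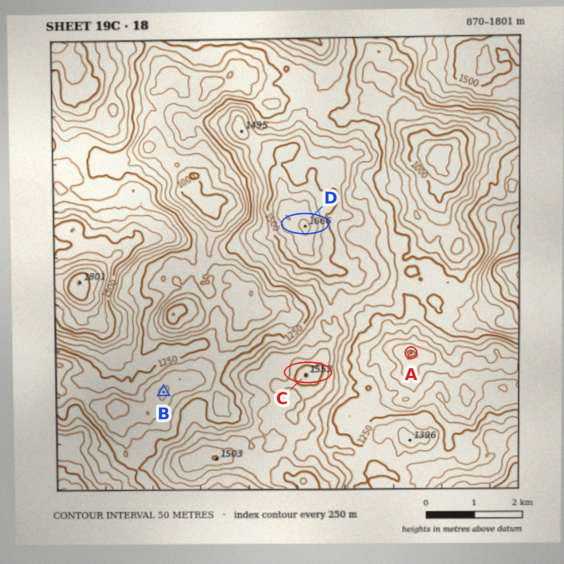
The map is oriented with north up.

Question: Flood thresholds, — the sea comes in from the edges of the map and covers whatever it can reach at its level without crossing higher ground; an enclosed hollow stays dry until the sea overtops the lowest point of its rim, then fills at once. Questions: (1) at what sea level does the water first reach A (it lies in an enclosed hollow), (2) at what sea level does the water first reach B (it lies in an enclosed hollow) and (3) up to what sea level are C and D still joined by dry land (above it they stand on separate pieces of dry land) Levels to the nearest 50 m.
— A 1100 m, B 1200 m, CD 1400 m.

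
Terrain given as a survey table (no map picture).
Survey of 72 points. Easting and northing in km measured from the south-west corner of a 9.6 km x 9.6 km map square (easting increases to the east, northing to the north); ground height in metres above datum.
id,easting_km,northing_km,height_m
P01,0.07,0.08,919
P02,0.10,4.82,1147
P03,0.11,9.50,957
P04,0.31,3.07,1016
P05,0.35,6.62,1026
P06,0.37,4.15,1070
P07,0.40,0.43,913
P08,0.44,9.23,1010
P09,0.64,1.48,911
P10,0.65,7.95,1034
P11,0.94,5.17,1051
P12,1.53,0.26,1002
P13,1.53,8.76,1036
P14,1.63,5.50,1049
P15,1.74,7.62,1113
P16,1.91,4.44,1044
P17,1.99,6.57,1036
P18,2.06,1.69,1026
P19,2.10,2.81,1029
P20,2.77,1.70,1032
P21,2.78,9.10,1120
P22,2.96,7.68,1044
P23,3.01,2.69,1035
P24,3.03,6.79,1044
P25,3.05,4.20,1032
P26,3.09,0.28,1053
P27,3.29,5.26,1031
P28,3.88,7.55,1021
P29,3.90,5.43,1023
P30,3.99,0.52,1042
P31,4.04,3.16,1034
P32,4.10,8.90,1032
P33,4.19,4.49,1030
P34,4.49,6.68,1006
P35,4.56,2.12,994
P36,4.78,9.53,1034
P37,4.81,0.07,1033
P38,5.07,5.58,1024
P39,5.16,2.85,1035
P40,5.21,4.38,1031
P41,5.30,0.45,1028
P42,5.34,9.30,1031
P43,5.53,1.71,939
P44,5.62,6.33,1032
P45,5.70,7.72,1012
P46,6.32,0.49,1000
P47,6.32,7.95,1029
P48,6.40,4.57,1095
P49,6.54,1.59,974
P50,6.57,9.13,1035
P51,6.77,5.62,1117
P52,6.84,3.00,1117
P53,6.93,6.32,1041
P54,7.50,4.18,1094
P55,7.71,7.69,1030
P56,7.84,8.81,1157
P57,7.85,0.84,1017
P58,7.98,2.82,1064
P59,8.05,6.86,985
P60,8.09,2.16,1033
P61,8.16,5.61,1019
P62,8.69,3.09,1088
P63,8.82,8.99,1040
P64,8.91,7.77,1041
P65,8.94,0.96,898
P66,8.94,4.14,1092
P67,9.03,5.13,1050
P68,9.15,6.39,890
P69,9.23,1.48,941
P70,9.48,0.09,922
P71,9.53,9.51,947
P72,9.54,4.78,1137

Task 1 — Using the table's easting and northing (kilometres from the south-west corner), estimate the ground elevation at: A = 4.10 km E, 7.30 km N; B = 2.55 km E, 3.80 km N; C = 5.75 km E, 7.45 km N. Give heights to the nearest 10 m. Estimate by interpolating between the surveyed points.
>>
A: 1010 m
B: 1050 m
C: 1010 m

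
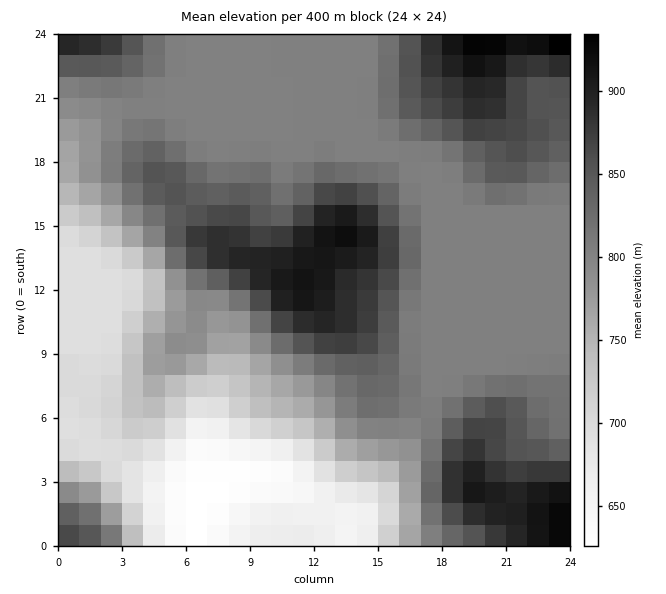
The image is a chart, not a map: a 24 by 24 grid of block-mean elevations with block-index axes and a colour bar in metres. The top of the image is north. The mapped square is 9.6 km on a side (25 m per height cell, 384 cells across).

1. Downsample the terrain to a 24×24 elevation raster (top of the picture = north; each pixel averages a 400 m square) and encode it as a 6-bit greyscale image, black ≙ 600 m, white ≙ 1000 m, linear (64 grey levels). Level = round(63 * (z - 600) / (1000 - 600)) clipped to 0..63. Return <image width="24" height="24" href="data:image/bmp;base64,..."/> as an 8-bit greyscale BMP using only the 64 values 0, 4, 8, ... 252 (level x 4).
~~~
<image width="24" height="24" href="data:image/bmp;base64,Qk12BgAAAAAAADYEAAAoAAAAGAAAABgAAAABAAgAAAAAAEACAAATCwAAEwsAAAABAAAAAAAAAAAAAAEBAQACAgIAAwMDAAQEBAAFBQUABgYGAAcHBwAICAgACQkJAAoKCgALCwsADAwMAA0NDQAODg4ADw8PABAQEAAREREAEhISABMTEwAUFBQAFRUVABYWFgAXFxcAGBgYABkZGQAaGhoAGxsbABwcHAAdHR0AHh4eAB8fHwAgICAAISEhACIiIgAjIyMAJCQkACUlJQAmJiYAJycnACgoKAApKSkAKioqACsrKwAsLCwALS0tAC4uLgAvLy8AMDAwADExMQAyMjIAMzMzADQ0NAA1NTUANjY2ADc3NwA4ODgAOTk5ADo6OgA7OzsAPDw8AD09PQA+Pj4APz8/AEBAQABBQUEAQkJCAENDQwBEREQARUVFAEZGRgBHR0cASEhIAElJSQBKSkoAS0tLAExMTABNTU0ATk5OAE9PTwBQUFAAUVFRAFJSUgBTU1MAVFRUAFVVVQBWVlYAV1dXAFhYWABZWVkAWlpaAFtbWwBcXFwAXV1dAF5eXgBfX18AYGBgAGFhYQBiYmIAY2NjAGRkZABlZWUAZmZmAGdnZwBoaGgAaWlpAGpqagBra2sAbGxsAG1tbQBubm4Ab29vAHBwcABxcXEAcnJyAHNzcwB0dHQAdXV1AHZ2dgB3d3cAeHh4AHl5eQB6enoAe3t7AHx8fAB9fX0Afn5+AH9/fwCAgIAAgYGBAIKCggCDg4MAhISEAIWFhQCGhoYAh4eHAIiIiACJiYkAioqKAIuLiwCMjIwAjY2NAI6OjgCPj48AkJCQAJGRkQCSkpIAk5OTAJSUlACVlZUAlpaWAJeXlwCYmJgAmZmZAJqamgCbm5sAnJycAJ2dnQCenp4An5+fAKCgoAChoaEAoqKiAKOjowCkpKQApaWlAKampgCnp6cAqKioAKmpqQCqqqoAq6urAKysrACtra0Arq6uAK+vrwCwsLAAsbGxALKysgCzs7MAtLS0ALW1tQC2trYAt7e3ALi4uAC5ubkAurq6ALu7uwC8vLwAvb29AL6+vgC/v78AwMDAAMHBwQDCwsIAw8PDAMTExADFxcUAxsbGAMfHxwDIyMgAycnJAMrKygDLy8sAzMzMAM3NzQDOzs4Az8/PANDQ0ADR0dEA0tLSANPT0wDU1NQA1dXVANbW1gDX19cA2NjYANnZ2QDa2toA29vbANzc3ADd3d0A3t7eAN/f3wDg4OAA4eHhAOLi4gDj4+MA5OTkAOXl5QDm5uYA5+fnAOjo6ADp6ekA6urqAOvr6wDs7OwA7e3tAO7u7gDv7+8A8PDwAPHx8QDy8vIA8/PzAPT09AD19fUA9vb2APf39wD4+PgA+fn5APr6+gD7+/sA/Pz8AP39/QD+/v4A////AKighFgsGBAYJCwsLCggLEhogJSgsLzEzJiMbEQoFBAUHCQoKCgkKEBkjKS0vLzEzHhwUDQkFBAQFBgYHCgwNERslLTEwLzAyFhQQDQoGBAQEBQYJDhMVFxwkLS8tKywsEA8PEA4JBgYHCQoOExkbHB0iKiwqKCcmDw8RExMOCQkNEBIUGB0gIB8hJioqKCUjDxASFRYSDg4SFhgZHCEjIyEhIycpJyQiEBARFRkWExIUGBocHyMlJCIgICEjIyIiEA8QFRscGRcXGh0hJCYmJSEgICAgICAhDw8PFBseHhsaHiQoKysqJiEgICAgICAgDw8PEhgdHhwdIyouLi0rJyEgICAgICAgDw8PEBUcHx8iKS8xMC0sKCEgICAgICAgDw8PEBUdIyYrLzAxMS4sKiMgICAgICAgDw8QExokKi0vLy8xMTAvKyQgICAgICAgDxEVGiAnLC0tKywvMTIwKyQgICAgICAgExYaHyMnKCoqJyYqLzAtKCIgICAgICAgFxoeIycoJyYnJiMlKiopJSEgICEjIyEhGh0hJSgnJCIjIyEiJSMjIiAgISQnJyUjGh0hJCUjISAgICAgISAgICAhIiYoKSgmHB0fISIgICAgICAgICAgISMlKCsqKiknHh8gICAgICAgICAgICAgIycpKy0tKigoICEiISAgICAgICAgICAgIygrLC8uKigoJycnJSIgICAgICAgICAgIygtLzIxLSwuLi0sKCMgICAgICAgICAgIygtMTQ0MjI1A=="/>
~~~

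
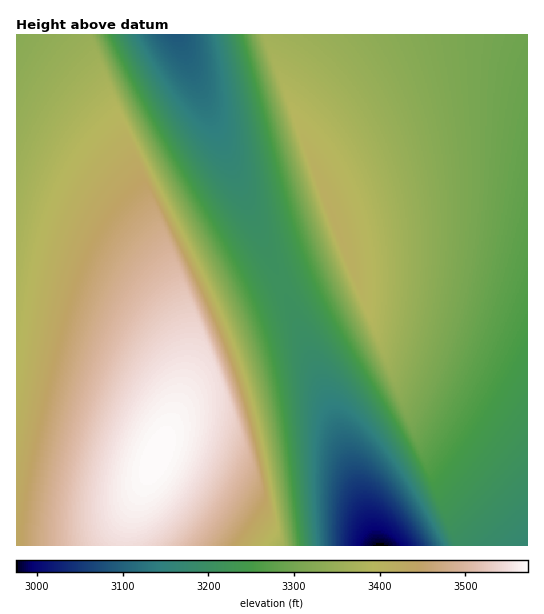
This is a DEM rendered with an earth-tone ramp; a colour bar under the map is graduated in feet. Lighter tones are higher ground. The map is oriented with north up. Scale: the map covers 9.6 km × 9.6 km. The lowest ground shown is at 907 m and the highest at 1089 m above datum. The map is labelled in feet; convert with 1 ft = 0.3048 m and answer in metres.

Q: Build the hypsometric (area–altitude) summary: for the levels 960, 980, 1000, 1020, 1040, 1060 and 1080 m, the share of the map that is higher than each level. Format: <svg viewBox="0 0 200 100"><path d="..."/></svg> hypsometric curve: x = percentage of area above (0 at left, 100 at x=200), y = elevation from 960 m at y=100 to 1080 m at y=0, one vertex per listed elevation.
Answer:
<svg viewBox="0 0 200 100"><path d="M186 100l-21-17-27-16-43-17-40-17-20-16-21-17"/></svg>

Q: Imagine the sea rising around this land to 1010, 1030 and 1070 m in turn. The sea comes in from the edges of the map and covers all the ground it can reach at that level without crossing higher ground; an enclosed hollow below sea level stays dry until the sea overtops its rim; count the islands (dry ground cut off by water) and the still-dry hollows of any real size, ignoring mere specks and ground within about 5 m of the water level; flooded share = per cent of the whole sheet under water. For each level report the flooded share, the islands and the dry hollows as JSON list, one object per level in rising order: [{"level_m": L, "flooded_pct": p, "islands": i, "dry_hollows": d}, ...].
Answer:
[{"level_m": 1010, "flooded_pct": 42, "islands": 0, "dry_hollows": 0}, {"level_m": 1030, "flooded_pct": 64, "islands": 1, "dry_hollows": 0}, {"level_m": 1070, "flooded_pct": 87, "islands": 0, "dry_hollows": 0}]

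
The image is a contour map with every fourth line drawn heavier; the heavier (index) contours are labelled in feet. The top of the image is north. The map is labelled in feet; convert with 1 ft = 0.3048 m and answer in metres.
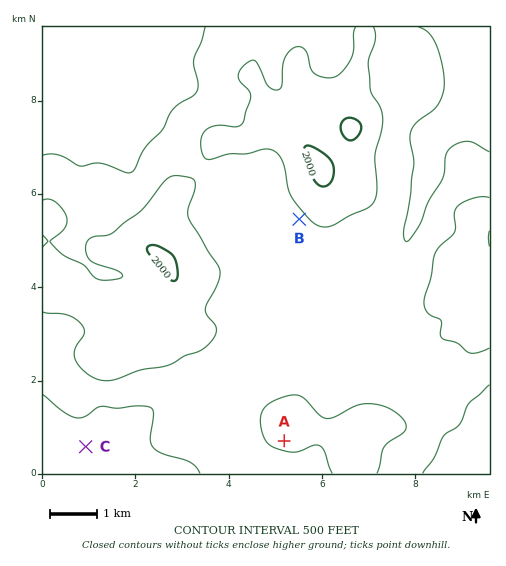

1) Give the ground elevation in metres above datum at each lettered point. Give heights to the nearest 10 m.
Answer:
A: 500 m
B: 420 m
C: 240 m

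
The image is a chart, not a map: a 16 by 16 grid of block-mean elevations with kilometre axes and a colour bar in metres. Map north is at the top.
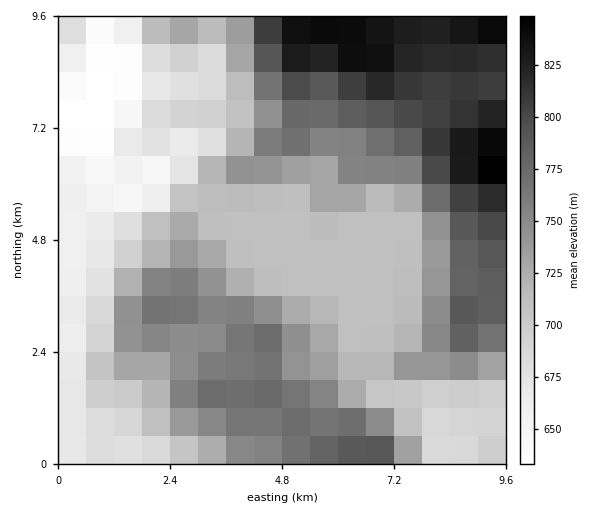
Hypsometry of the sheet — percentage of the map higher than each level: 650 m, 94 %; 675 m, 86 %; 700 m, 74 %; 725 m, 51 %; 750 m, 38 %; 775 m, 22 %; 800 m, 13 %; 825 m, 6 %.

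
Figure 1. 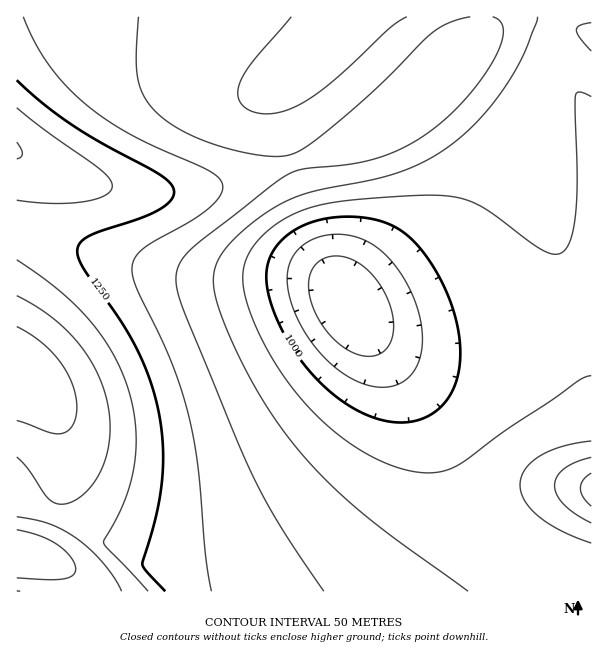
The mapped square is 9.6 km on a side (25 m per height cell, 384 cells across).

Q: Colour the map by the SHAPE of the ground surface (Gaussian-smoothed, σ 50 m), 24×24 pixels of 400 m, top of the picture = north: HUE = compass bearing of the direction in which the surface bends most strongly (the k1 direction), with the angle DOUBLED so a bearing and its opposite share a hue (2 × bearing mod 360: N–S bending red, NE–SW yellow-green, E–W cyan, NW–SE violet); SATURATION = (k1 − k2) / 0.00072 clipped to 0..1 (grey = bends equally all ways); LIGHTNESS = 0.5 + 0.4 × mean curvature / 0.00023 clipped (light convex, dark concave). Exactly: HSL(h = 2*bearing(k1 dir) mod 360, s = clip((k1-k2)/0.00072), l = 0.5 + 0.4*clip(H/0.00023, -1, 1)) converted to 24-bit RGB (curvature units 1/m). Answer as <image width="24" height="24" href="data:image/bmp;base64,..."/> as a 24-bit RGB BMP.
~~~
<image width="24" height="24" href="data:image/bmp;base64,Qk32BgAAAAAAADYAAAAoAAAAGAAAABgAAAABABgAAAAAAMAGAAATCwAAEwsAAAAAAAAAAAAAq8jozOfyzvDzzvTyxfDqfwscKgkTdoB+eoGAfIKBfYKCfoKCfoKDfoKDfoGDfn+DfX6Dfn2DgH2CgXyCgXt/gHl7f3Z0fnJs1uD12Ofz2e7yT9xyMgMBXSwtcYJ9dIKAeIKBe4KCfYODfoODfoOEfoKEfoGEfX+EfXyEf3yDgXuCgXh9gHF0fmdmeVpUb0s9rq7lvzUNMw4ASh8RdIhxcIZ+b4SBcoKCdoKCeYKDfIOEfYSFfoSFfoOGfYGGfH2FfXuEgHmDgnSAgWx2f15oe0xUdTg/byksMBQDklY5pZeBlZuEfJB/coqEboWFcIGDdIGDeIKEe4WFfYaGfYaHfYSIfICHenqHfXeGgXSFhW6Eh2WCjVyGm1OZqVS3sHfTgWlepJR2rauImqSKgZWHdI2MboKHbn6Ec3+Ed4OFe4aGfIiIfYiKfIWKeX+KeHaJfHOIgHCJgm6LgGyUeW2meXrCm6ni0t/5eH9jnah8p7SPmaqQhpmPdoqPbn2IbnqFcn2Ed4OGe4mIfIuKfIyNeoaOdnyNdXGLe2+Jf2+IfHOIdHmOcY6cbamua72yZsWiaZNzjrGHnriWlauViZmXeIOPb3eJb3aFc32FeIWHe4uJe4+MepGRdoeRcHSOdGqKfmmHhG2DgHR7eX90a4RoYIVYWoBFV3QzfKufk7ufm7mglqidiJCWd3mOb3CIcHSEdX2FeomIe4+Je5SNd5aVcISTZmaMdV6GhWCDhWd3hXBvhX5wgoRre4Jjd39ZdXtQlru9nb2ynLGnlJ6ehoOSfHSLdXCGc3ODeYCEe4uGfJOHeZmMcpeVZXeNYVWAdU58gldziWVrjHZvi4J1iYZ2h4d2hIV1g4N0nrO4nbCumKGgkoyUi3uOgnKIfHGDeXeBfIWDfI6Ce5eDdpuGapGMVVp3WD5maz9jf1NgjW9nkIRzjot5i4t8iIh9hYZ9g4R+mKSklpyZlIyOj36HinOEhXCCgXOBgHuAfod9fpJ8eZp5cJZ1YHZyRjpSRCZEXzpMgWFZk4hslJN3jpB7iYx9hol+hIZ/g4R/kpOJkYmCjnp5inB1hWx1gW11f3J0gn93hIt4hJR2gZhxdYVmVklOLh0uMx4vYUdHiodlkJhzjZZ6iZF9hox+hIl/g4Z/goR/jIZzi3pth25mg2Zif2VgfWlhfnNkhIJnhoxniZNliY9fcWZQQSw2JRUkQTJAanJef5Zvhpt5h5d9hZB+hIx/g4h/goZ/gYR/g3VggWpYfmJQel5MeGBLeGdLe3JNgH9Ng4ZNhYhLfHVGWkU5OCQvNSc4TVleZotudJx0fpt7gZV+go9/gop/gYd/gYV/gYN/eV5Kd1hCdldAd1tBeWNGfW5MgnlQhoJQh4ZMgX1GbWE9Tj0zOzA1PUdMUHdoYJZyb5x4eZh8fZJ9f41+gIl/gIZ/gIR/gIN/dlNCfFxKg2tajHltln2AkIiflY2loI6npIabnnSCjF5sblBgUE1ZSWdcSIFeUJJjXpZrbZN1d457fYp+f4d/f4V/gIR/gIN/indshpuel6q3orTLqrfWrrXbsLDcuLDdvqvcwJ/ZvIvTq3jGjXGubYKWW5B0TI5eTYtcWopmaolydoh7fIZ+f4R/f4N/gIJ/ncPGqs7ZrMvdpb3YnK3PlZ3HlJHBnI/Cp47Is47Tv5Lex5vkyKPivaHTnpS0dpmKVYxlTIRdV4NmaIRzdoR7fYN/f4J/f4J/qtrcmMPNh6OyeoeXeXCFfG5oeWxjeGhiemNpg2eEiWqcnHe4uZHR063g2rbgx6bIiZKeXopvTX9iVn5paIF1d4J8fYJ/f4GAhK6tcYSHc2Neb1tQblxLbmBKbmRLbGZLaGdMYmVPXGVVXm5mbWyIoIOt0KDR4bXa06vIpI+dYod0TXxoV3xva4B5eYF+fYF/dF9gbU5NblFLcltQdmRXeGtceG5fdnBhc3Fgam9eXmxYUWtRT21VXXVoiXeRwpS437HN1avBo42WXoR3TnpuXHx1cH98dFVmbUpQclJTeGBefGxofnNvf3Zyf3Z0fnZ1fHZ2eXl1b3hwZHdoV3ReTXBYU3JgcXGFvZCo4LLF06u5nIibWIJ+UXp4WU5pYjVTdVhfe2dqfnJygHd3gXp7gXt9gXt/gXuAgHuBfXuAe3x/dn58bH10XXlpTnNfUXNkc4WLxqK05sjW0bPFfICeTF53Ri9UbkR+fGtxf3Z4gHt8gXx+gX1/gX2AgX2BgX2CgH2Cf32CfX2CfH+CeYGAcH95X31wToBvUpqMkLC+5dns8tnx1q3aZkWvYZzuzOf/"/>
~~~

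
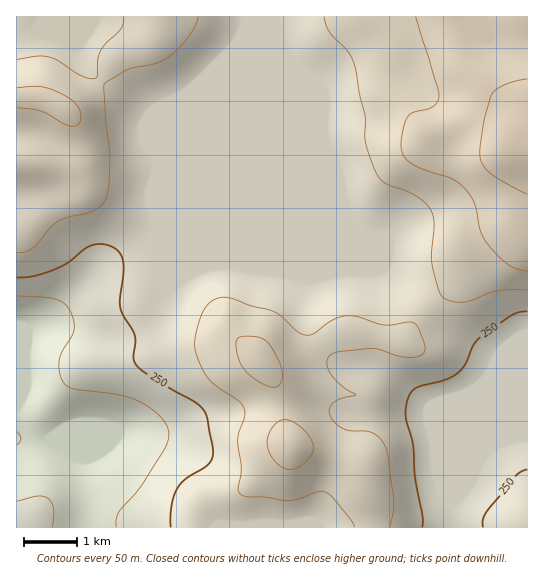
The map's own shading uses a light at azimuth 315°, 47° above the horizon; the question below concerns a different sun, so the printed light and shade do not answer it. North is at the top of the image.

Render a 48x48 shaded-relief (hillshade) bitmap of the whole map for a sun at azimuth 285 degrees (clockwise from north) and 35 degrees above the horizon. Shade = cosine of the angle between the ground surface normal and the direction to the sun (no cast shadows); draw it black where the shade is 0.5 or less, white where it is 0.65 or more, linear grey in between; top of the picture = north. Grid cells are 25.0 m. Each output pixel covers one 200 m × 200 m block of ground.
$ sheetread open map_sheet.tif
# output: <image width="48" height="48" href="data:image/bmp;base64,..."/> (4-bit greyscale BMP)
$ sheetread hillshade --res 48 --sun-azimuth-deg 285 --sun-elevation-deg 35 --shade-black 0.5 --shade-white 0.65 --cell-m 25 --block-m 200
<image width="48" height="48" href="data:image/bmp;base64,Qk32BAAAAAAAAHYAAAAoAAAAMAAAADAAAAABAAQAAAAAAIAEAAATCwAAEwsAABAAAAAAAAAAAAAAABEREQAiIiIAMzMzAERERABVVVUAZmZmAHd3dwCIiIgAmZmZAKqqqgC7u7sAzMzMAN3d3QDu7u4A////AIdUNYq7q73tp3d3d3d3iaqGQgE1eau7uohkRYqqq83tqHd2ZnZmiqqGMQE1eKq7uph1Roqqu83uuZiHZmVFeaqFIAFGeJq7u5mGVomqvN7uy6upd3Uzaap0EAFGd4mru6mHZoqqvN3tzMzLqYYySKl0EAFHd4iaqqmHZ4qrvM3dzM7uypYyNphkEAFXd3iZqpmHd4irvMzMzN7/26dCNXh0EAJXd3eJmZmHd3eKvMzMzN//3LhSJGd1IAJXd3d4iJh3d3d4rMzMzN//7blSJGiGMRNXd3d3d5h2d3d4q8zMzN7//bhSJGd2MSRnd3d3d6qFVWd4mruqu8ze7adDNWd1ISRnd3d3d6uoVVZniaqZqru824UzRXdkIRRnd3d3d5vKhmZneZmZmqqqqXQzRnd1IRNWZ3d3d4vdqHd3iZmaq7qqmFMjVmd2QiNERWd3d4vuyoiImZmau7u6lkIjVmd2VERDI0Z3d4vu26mZqpmrvMy6hjI0VmZ3dmVDEjVnd4vu3Kqquqq7zMy6hTJFZmZniHVDIiRnd4re3Lqquqq83dupdSNXh3d3iHVEMjNGd4nM3LqqqZq97tuYdTNpmYd3iHZUQzM0VomrzMuqmYms7+p3dkR5uph3iZdlVDMjRWeJrMuqmHib7+pmd2V5u6h4iamHZkMiNFVnmruqqHeKztp2d3Z4qqmImqqYh1QzM0RFaJqqqHd4q7mHiHd4mZiImru6mGVVRDMzRnmqqYd3iZiHiId3iIiIirzLmHd3djIiNGiamYd3d4iHd3d3d3d3ibzLqIiZiEMiI0aJmId3d3d3d3d3d3d3ib3cuYmqqVMhI0Z4iId3d3d3d3d3d3d3eb3typq7qWUyI0Vmd3d3d3d3d3d3d3d3eKzu26u7qXZDMzRFVnd3d3d3d3d3d3eHeJze27vLqYh2VUMzRXd3d3d3d3d3d3iHd5vNy7zMqYiId1MSNXd3d3d3d3d3d4mYd4q7u7zLqXd4iGMRJXd3d3d3d3d3d4q6h4mZmru6mGZnd2MRJGd3d3d3d3d3d4rMqIiIiruph2ZmZ1MRNWd3d3d3d3d3d5vdypiHisyod3dmd1MBNWd3d3d3d3d3eJze3Kl3m925h4d3d1IANXd3d3d3d3d3eKzd3bl3i93KiIeIh0EANnd3d3d3d3d3ib3d3cqHis3KmHeJhSAANnd3d3d3d3d3ic3c3cqZmrzLmWeJhAABNXd3d3d3d3d3ic3czLqau7u6qXeIcxASNGd3d3d3d3d3ic3cu6mrzLqqqYiHVDMzNFZ3d3d3d3d3ic7cqZmrzLqZmZl2VFZUM0VWd3d3d3d3is7bmImrzLmZmamGVnh1REM0Vnd3d3d3is3bmIq8y5iJmamGZ5qXZlMiNWd3d3eImrzKmJq8yoiJmZmHd5qoh2QyI1Z3d3iZmqu6mZq8uXeJmYiHd4qpmYZCIjV3d4mrqqqpmZq7mHeImHd3d4mqqpdUMiNnd4m8uqmZmZqql3eJiHd3d3iaqpdUQiNXd4m8y6mYmZqpiHiJmA=="/>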